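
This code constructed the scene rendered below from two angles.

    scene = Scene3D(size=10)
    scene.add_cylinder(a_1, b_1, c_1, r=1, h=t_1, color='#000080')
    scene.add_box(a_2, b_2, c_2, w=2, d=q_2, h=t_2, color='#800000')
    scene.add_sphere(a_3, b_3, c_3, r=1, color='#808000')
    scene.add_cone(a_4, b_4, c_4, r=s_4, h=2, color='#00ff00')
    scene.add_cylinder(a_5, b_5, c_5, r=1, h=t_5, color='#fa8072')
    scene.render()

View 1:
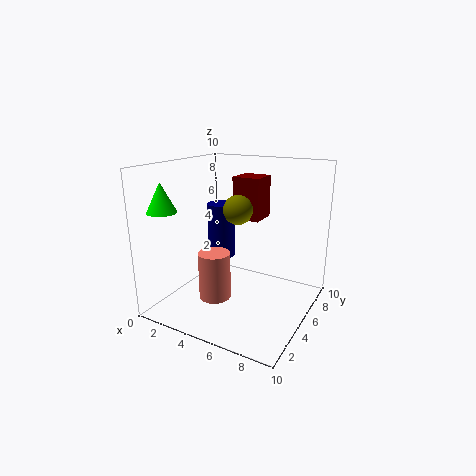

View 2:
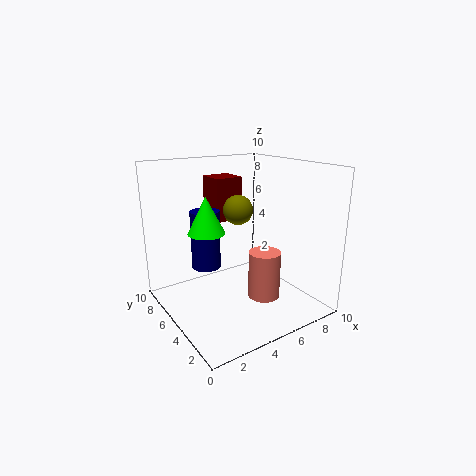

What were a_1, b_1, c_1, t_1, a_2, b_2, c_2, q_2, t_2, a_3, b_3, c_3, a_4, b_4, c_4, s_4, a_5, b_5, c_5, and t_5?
a_1 = 3; b_1 = 6; c_1 = 3; t_1 = 4; a_2 = 4; b_2 = 6; c_2 = 6; q_2 = 2; t_2 = 3; a_3 = 5; b_3 = 5; c_3 = 7; a_4 = 1; b_4 = 2; c_4 = 7; s_4 = 1; a_5 = 5; b_5 = 2; c_5 = 2; t_5 = 3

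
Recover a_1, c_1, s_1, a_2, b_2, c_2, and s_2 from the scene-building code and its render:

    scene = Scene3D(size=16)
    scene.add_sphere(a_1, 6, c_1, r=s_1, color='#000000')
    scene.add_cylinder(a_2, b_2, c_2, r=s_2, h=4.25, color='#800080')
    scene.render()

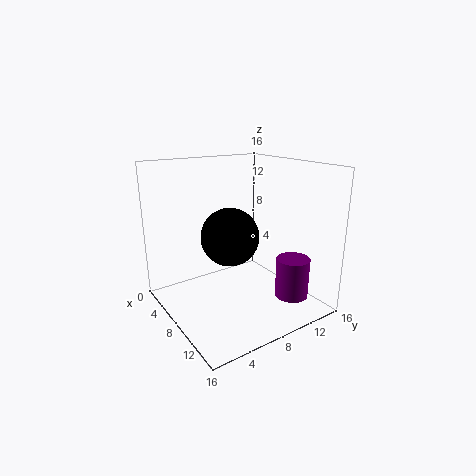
a_1 = 9.5, c_1 = 9, s_1 = 3, a_2 = 13.5, b_2 = 11.25, c_2 = 2.5, s_2 = 1.75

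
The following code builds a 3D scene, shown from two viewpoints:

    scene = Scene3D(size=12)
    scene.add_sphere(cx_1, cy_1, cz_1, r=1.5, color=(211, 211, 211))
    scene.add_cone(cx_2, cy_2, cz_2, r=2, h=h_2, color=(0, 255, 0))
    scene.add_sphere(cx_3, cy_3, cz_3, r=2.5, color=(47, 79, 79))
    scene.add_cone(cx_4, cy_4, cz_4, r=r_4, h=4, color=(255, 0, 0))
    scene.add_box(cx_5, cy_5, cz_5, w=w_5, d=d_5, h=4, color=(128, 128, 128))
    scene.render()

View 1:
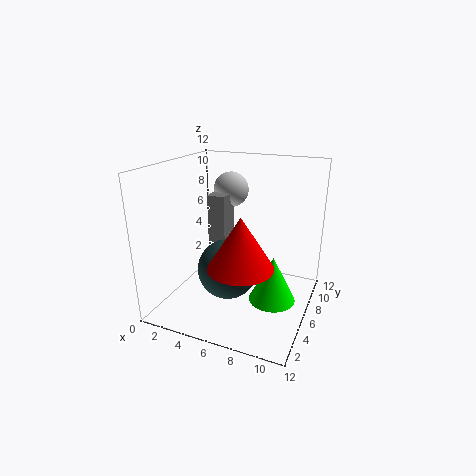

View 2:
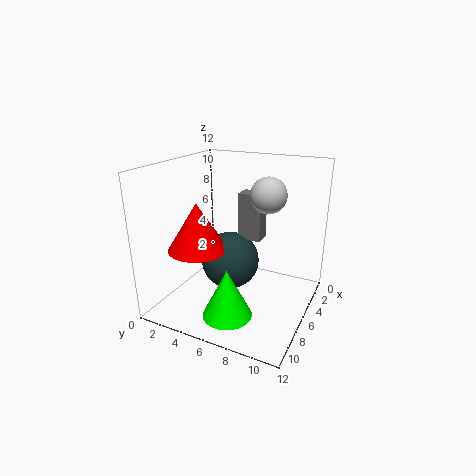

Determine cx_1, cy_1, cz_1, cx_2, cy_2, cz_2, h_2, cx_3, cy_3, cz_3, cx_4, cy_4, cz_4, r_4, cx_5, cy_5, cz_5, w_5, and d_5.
cx_1 = 4.5, cy_1 = 8, cz_1 = 9.5, cx_2 = 9, cy_2 = 6.5, cz_2 = 0.5, h_2 = 4, cx_3 = 5.5, cy_3 = 5, cz_3 = 3.5, cx_4 = 7.5, cy_4 = 3, cz_4 = 5, r_4 = 2.5, cx_5 = 3.5, cy_5 = 5.5, cz_5 = 5.5, w_5 = 1.5, d_5 = 2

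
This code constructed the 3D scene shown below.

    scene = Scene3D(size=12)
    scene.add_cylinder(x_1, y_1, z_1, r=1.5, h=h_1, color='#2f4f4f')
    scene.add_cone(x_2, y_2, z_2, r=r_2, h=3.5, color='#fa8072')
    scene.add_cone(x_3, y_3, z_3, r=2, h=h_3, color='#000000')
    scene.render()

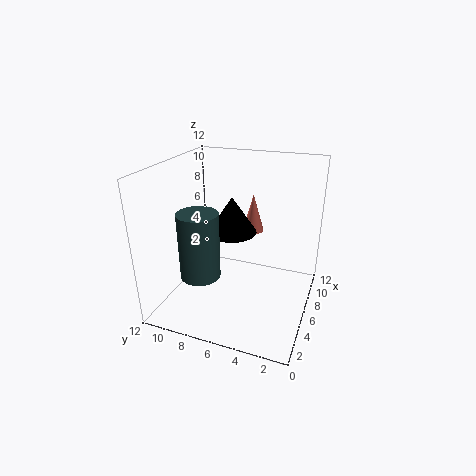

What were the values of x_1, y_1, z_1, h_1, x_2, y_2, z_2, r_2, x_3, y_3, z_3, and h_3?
x_1 = 2; y_1 = 7.5; z_1 = 4.5; h_1 = 5; x_2 = 10; y_2 = 6; z_2 = 5; r_2 = 1; x_3 = 6; y_3 = 6.5; z_3 = 6.5; h_3 = 3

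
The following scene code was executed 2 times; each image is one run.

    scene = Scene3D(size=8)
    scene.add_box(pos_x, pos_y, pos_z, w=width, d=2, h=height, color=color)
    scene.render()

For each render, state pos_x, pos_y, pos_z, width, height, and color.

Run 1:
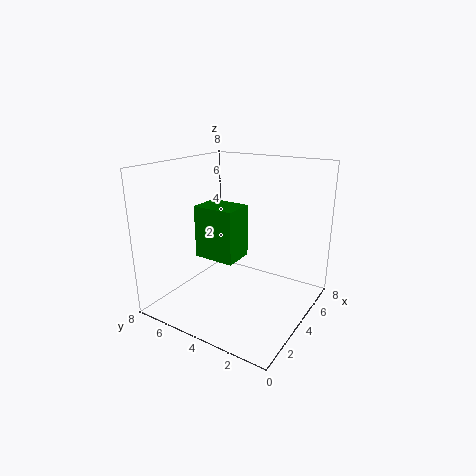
pos_x = 1; pos_y = 2.5; pos_z = 4; width = 1.5; height = 2.5; color = 'green'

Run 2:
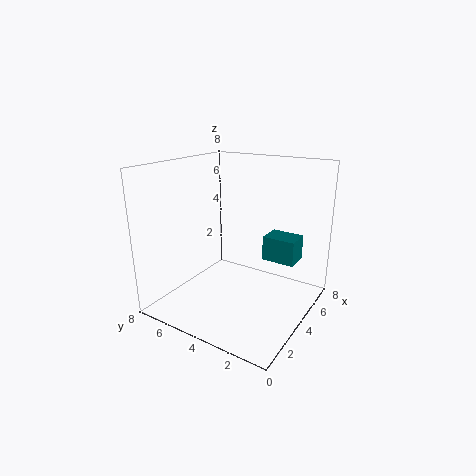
pos_x = 6; pos_y = 1.5; pos_z = 2; width = 1.5; height = 1.5; color = 'teal'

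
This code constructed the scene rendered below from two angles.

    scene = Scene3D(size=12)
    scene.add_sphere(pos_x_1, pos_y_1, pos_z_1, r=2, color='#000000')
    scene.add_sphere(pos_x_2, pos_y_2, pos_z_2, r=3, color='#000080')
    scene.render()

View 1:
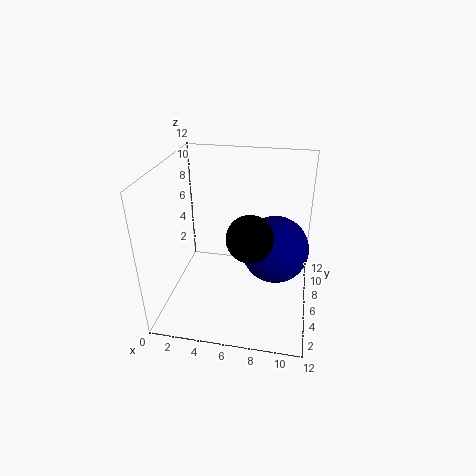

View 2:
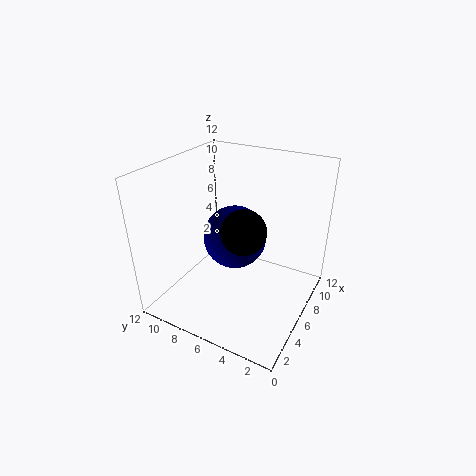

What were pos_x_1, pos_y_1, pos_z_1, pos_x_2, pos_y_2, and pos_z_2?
pos_x_1 = 7
pos_y_1 = 6
pos_z_1 = 6
pos_x_2 = 9
pos_y_2 = 8
pos_z_2 = 4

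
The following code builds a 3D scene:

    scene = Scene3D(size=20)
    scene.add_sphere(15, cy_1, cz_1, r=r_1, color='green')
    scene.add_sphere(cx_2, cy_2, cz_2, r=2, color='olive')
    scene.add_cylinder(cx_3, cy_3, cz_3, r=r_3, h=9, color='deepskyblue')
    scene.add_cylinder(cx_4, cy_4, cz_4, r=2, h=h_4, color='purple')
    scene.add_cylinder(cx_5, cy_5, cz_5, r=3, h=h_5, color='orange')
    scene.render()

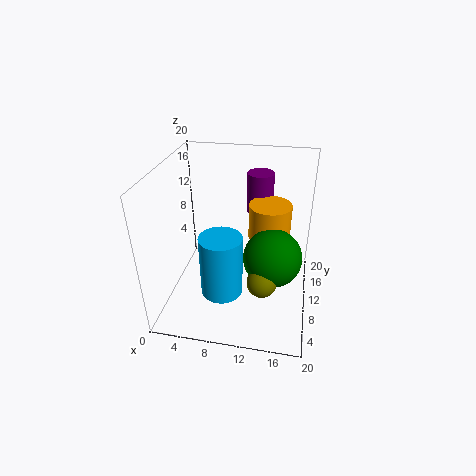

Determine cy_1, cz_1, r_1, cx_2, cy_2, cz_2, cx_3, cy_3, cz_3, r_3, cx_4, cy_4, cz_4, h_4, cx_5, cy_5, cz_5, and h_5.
cy_1 = 9
cz_1 = 8
r_1 = 4
cx_2 = 14
cy_2 = 6
cz_2 = 6
cx_3 = 8
cy_3 = 8
cz_3 = 2
r_3 = 3
cx_4 = 12
cy_4 = 17
cz_4 = 11
h_4 = 6
cx_5 = 14
cy_5 = 13
cz_5 = 9
h_5 = 5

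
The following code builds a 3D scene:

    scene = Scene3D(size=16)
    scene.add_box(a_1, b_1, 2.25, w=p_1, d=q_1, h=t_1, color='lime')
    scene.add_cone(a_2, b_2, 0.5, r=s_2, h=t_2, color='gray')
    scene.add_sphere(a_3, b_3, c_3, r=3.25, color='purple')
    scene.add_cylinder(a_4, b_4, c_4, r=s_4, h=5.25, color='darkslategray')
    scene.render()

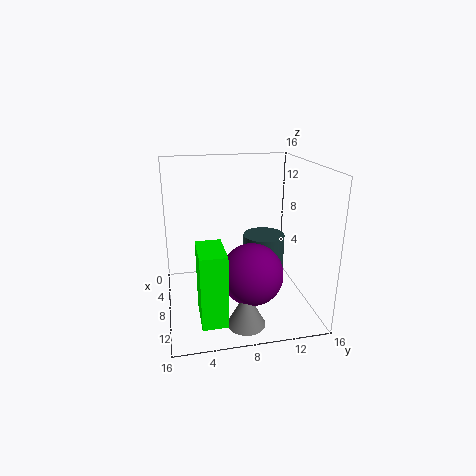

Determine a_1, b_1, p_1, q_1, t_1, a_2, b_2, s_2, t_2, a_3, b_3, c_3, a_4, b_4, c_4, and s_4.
a_1 = 11.5
b_1 = 3
p_1 = 4.25
q_1 = 2.5
t_1 = 7.25
a_2 = 13.25
b_2 = 7.75
s_2 = 2
t_2 = 3.75
a_3 = 11.5
b_3 = 8.75
c_3 = 5.25
a_4 = 8.75
b_4 = 10.75
c_4 = 3.25
s_4 = 2.25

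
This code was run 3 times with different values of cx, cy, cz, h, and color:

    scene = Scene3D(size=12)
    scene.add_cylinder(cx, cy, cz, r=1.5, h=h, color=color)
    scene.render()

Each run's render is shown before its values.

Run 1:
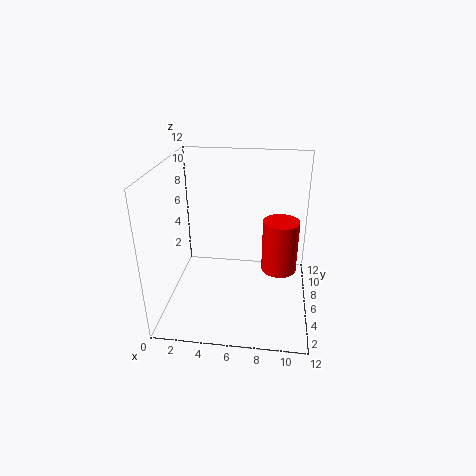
cx = 9.5, cy = 6.5, cz = 3, h = 4.5, color = 'red'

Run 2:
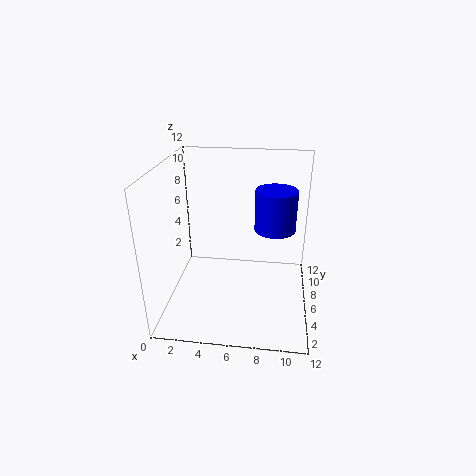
cx = 9, cy = 4, cz = 8, h = 3, color = 'blue'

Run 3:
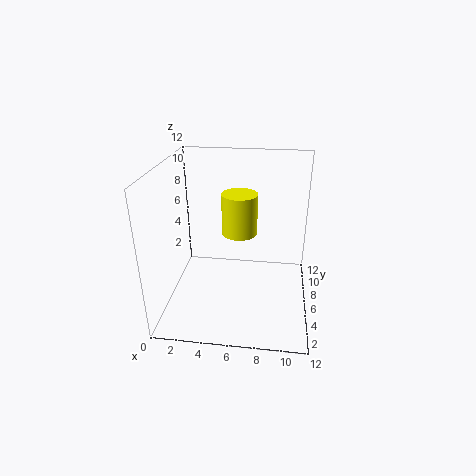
cx = 6, cy = 7, cz = 6, h = 3.5, color = 'yellow'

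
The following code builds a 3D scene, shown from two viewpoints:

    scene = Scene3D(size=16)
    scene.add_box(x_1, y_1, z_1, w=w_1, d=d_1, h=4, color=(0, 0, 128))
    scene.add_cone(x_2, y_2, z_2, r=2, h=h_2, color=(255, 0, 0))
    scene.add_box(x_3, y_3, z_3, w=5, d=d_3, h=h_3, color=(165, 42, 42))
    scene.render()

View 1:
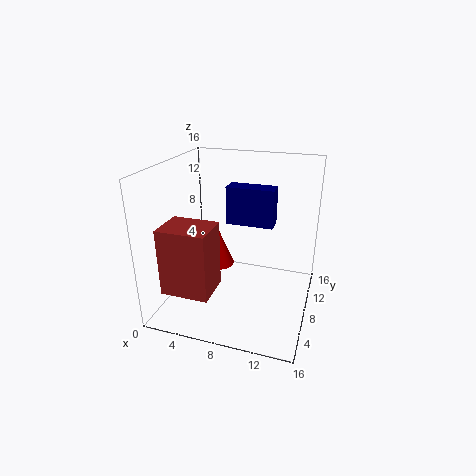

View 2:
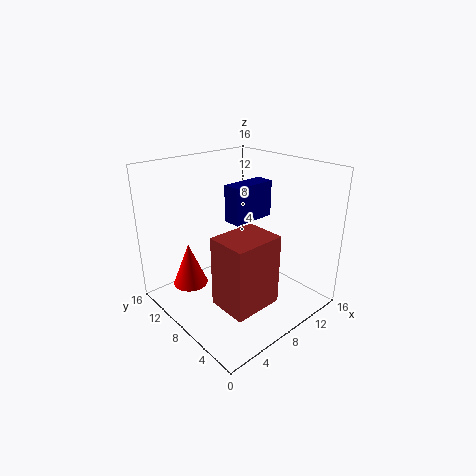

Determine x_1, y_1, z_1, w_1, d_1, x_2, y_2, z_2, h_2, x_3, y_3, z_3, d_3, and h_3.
x_1 = 7
y_1 = 7
z_1 = 10
w_1 = 5
d_1 = 2
x_2 = 4
y_2 = 12
z_2 = 2
h_2 = 5
x_3 = 2
y_3 = 1
z_3 = 4
d_3 = 4
h_3 = 7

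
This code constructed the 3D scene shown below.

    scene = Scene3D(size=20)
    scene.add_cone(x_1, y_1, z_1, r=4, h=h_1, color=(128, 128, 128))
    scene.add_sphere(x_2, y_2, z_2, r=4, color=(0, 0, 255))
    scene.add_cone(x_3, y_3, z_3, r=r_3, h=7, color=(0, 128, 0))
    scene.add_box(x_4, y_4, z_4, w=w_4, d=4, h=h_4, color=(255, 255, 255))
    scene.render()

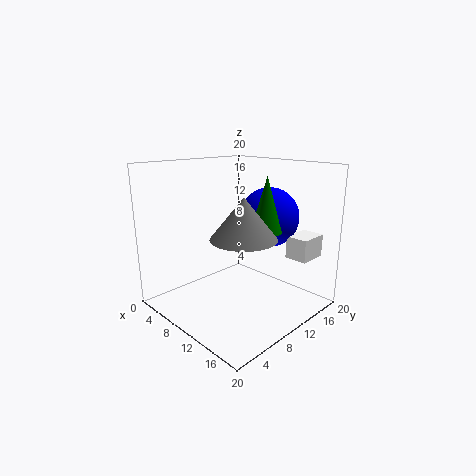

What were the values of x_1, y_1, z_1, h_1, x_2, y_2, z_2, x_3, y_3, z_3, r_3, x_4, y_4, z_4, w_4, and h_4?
x_1 = 15, y_1 = 6, z_1 = 12, h_1 = 5, x_2 = 13, y_2 = 13, z_2 = 13, x_3 = 15, y_3 = 10, z_3 = 12, r_3 = 2, x_4 = 16, y_4 = 13, z_4 = 8, w_4 = 3, h_4 = 3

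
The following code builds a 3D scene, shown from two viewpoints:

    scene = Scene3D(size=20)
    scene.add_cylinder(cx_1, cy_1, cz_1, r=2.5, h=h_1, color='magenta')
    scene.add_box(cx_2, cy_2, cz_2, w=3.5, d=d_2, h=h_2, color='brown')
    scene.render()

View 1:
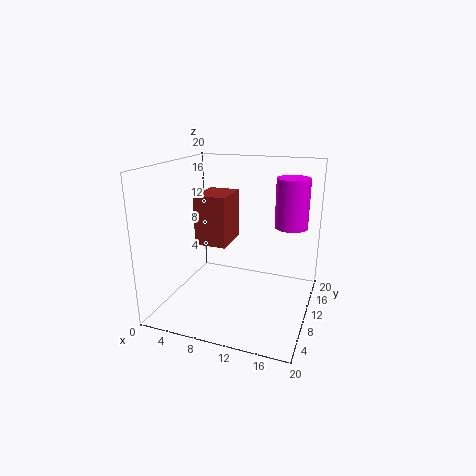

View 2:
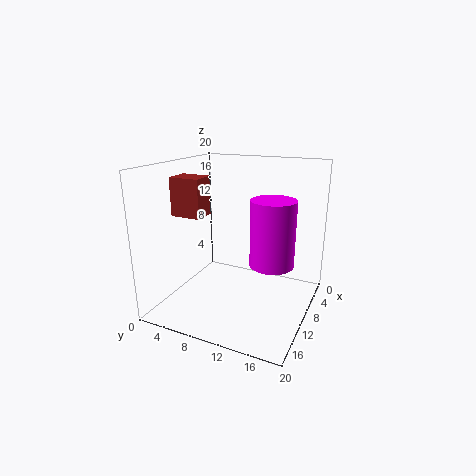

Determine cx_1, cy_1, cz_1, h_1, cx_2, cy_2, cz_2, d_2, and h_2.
cx_1 = 16
cy_1 = 17
cz_1 = 10
h_1 = 7.5
cx_2 = 8.5
cy_2 = 0.5
cz_2 = 12.5
d_2 = 4.5
h_2 = 5.5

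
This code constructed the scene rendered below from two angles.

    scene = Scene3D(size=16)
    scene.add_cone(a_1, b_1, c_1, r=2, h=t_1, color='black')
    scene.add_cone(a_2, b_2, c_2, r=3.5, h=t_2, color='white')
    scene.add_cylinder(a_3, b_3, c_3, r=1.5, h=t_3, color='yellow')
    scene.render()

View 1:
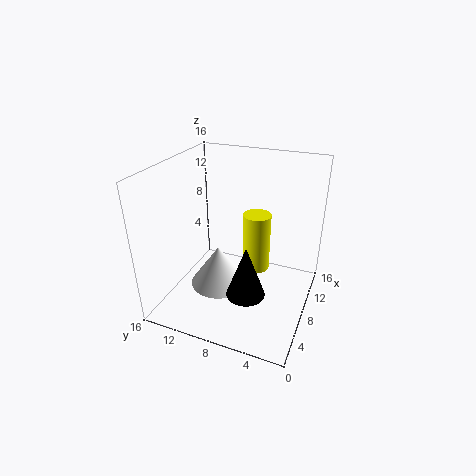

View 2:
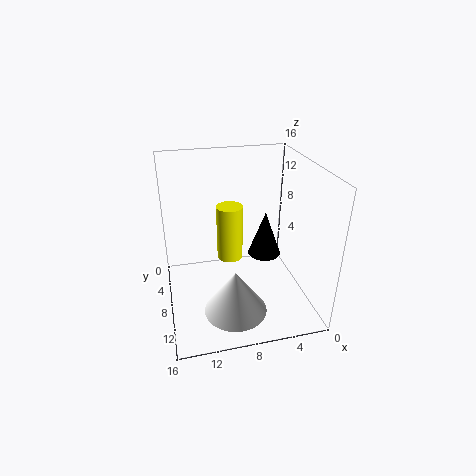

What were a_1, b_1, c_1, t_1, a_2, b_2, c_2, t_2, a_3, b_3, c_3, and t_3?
a_1 = 4; b_1 = 5.5; c_1 = 4; t_1 = 5.5; a_2 = 9; b_2 = 11; c_2 = 0.5; t_2 = 5; a_3 = 8.5; b_3 = 6; c_3 = 4.5; t_3 = 6.5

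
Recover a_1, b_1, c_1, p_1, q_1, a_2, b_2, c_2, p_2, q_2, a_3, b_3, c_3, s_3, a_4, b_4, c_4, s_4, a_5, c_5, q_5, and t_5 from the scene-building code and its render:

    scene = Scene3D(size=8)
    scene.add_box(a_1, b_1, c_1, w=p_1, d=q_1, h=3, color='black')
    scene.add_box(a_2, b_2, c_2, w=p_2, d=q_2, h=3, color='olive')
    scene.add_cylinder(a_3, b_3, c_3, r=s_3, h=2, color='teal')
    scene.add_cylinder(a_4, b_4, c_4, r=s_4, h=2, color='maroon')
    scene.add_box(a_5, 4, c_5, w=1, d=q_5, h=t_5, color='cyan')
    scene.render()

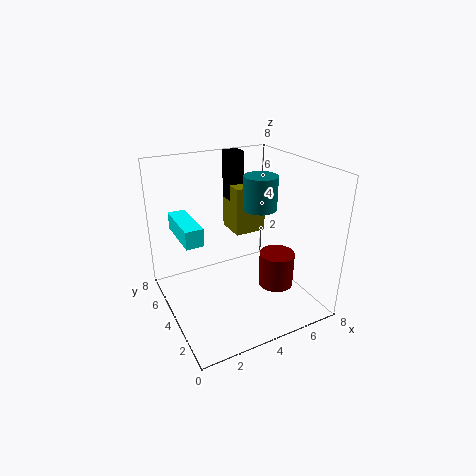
a_1 = 5; b_1 = 7; c_1 = 5; p_1 = 1; q_1 = 1; a_2 = 5; b_2 = 6; c_2 = 3; p_2 = 2; q_2 = 2; a_3 = 6; b_3 = 5; c_3 = 5; s_3 = 1; a_4 = 6; b_4 = 3; c_4 = 1; s_4 = 1; a_5 = 1; c_5 = 4; q_5 = 3; t_5 = 1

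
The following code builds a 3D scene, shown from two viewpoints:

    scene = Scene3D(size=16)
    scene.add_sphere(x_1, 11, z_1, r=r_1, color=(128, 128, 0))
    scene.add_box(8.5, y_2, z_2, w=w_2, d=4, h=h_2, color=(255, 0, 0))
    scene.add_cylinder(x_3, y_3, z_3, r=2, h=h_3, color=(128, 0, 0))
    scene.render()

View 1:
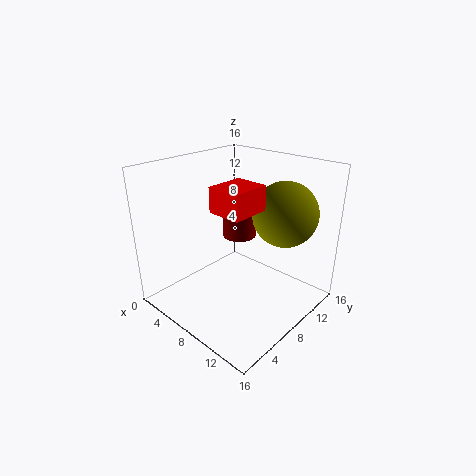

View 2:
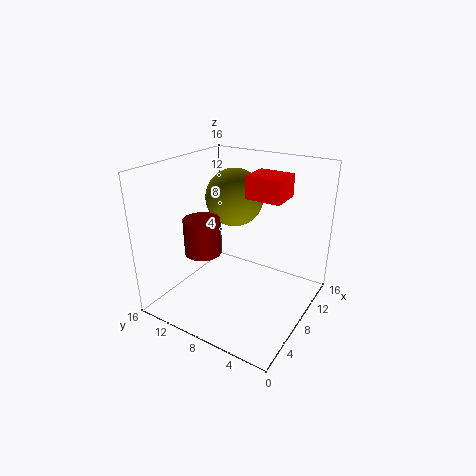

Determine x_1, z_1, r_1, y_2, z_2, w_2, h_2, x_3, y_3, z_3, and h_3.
x_1 = 12; z_1 = 11; r_1 = 3.5; y_2 = 3.5; z_2 = 12.5; w_2 = 3.5; h_2 = 2.5; x_3 = 5.5; y_3 = 11; z_3 = 6.5; h_3 = 4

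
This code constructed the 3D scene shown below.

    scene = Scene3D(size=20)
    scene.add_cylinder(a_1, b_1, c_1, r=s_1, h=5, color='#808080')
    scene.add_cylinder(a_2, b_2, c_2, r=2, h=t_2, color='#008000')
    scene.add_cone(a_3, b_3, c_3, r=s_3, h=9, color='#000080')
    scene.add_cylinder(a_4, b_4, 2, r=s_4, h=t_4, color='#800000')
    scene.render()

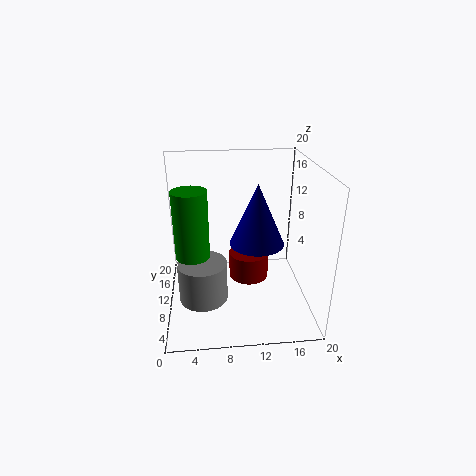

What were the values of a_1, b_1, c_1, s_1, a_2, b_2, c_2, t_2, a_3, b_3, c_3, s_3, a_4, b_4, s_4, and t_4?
a_1 = 5
b_1 = 4
c_1 = 5
s_1 = 3
a_2 = 4
b_2 = 4
c_2 = 11
t_2 = 8
a_3 = 13
b_3 = 12
c_3 = 8
s_3 = 4
a_4 = 12
b_4 = 13
s_4 = 3
t_4 = 4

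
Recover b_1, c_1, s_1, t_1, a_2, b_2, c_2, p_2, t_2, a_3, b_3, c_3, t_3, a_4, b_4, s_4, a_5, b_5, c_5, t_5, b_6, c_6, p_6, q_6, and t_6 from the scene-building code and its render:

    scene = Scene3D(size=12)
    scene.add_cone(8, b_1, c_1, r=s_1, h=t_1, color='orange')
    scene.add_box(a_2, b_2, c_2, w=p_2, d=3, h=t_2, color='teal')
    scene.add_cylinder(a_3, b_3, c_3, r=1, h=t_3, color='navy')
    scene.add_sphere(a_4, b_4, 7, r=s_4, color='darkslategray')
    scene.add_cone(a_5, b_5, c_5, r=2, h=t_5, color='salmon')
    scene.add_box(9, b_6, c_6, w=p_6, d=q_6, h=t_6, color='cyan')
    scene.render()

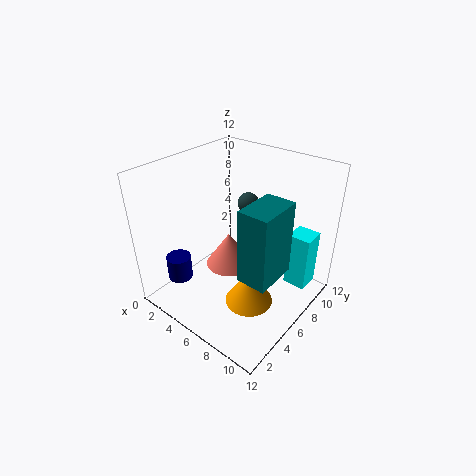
b_1 = 5, c_1 = 1, s_1 = 2, t_1 = 3, a_2 = 10, b_2 = 1, c_2 = 7, p_2 = 2, t_2 = 5, a_3 = 3, b_3 = 2, c_3 = 3, t_3 = 2, a_4 = 4, b_4 = 10, s_4 = 1, a_5 = 5, b_5 = 6, c_5 = 3, t_5 = 3, b_6 = 9, c_6 = 1, p_6 = 2, q_6 = 2, t_6 = 5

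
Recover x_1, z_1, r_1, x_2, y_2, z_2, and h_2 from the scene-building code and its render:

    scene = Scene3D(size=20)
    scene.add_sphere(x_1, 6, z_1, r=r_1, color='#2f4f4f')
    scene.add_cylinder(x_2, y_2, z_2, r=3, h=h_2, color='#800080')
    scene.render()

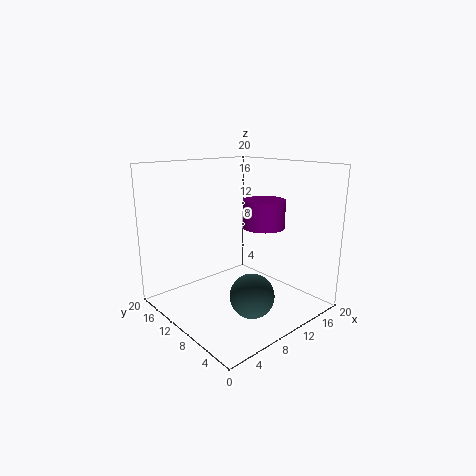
x_1 = 9, z_1 = 3, r_1 = 3, x_2 = 14, y_2 = 9, z_2 = 11, h_2 = 4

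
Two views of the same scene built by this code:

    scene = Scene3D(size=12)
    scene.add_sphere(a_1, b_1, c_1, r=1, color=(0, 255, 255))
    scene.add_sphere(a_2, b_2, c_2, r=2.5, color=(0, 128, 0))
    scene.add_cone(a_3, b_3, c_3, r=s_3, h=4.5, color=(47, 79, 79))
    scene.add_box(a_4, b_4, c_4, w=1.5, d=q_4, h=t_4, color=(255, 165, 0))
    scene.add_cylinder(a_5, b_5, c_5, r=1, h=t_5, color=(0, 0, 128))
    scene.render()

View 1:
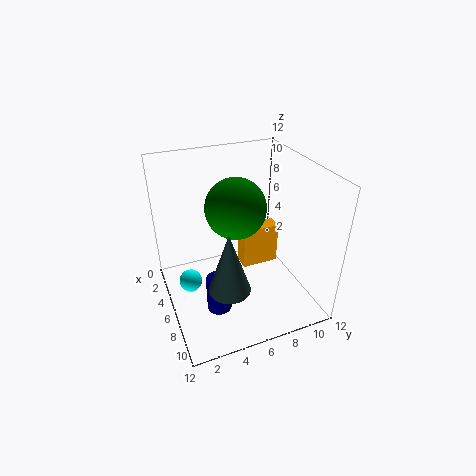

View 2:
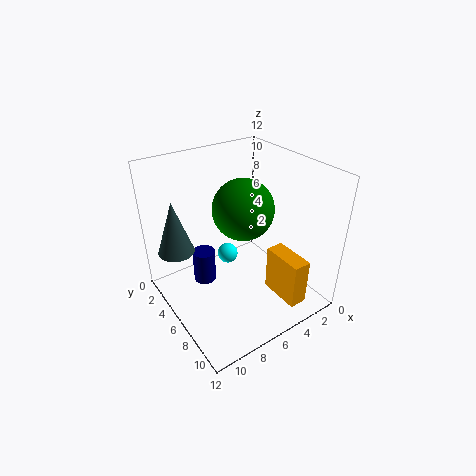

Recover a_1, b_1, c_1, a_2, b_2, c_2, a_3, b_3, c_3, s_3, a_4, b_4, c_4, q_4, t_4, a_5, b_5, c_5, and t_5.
a_1 = 4.5; b_1 = 2; c_1 = 1.5; a_2 = 5.5; b_2 = 6; c_2 = 8.5; a_3 = 10.5; b_3 = 3.5; c_3 = 5; s_3 = 1.5; a_4 = 2.5; b_4 = 7.5; c_4 = 1; q_4 = 3.5; t_4 = 4; a_5 = 8; b_5 = 3.5; c_5 = 1; t_5 = 3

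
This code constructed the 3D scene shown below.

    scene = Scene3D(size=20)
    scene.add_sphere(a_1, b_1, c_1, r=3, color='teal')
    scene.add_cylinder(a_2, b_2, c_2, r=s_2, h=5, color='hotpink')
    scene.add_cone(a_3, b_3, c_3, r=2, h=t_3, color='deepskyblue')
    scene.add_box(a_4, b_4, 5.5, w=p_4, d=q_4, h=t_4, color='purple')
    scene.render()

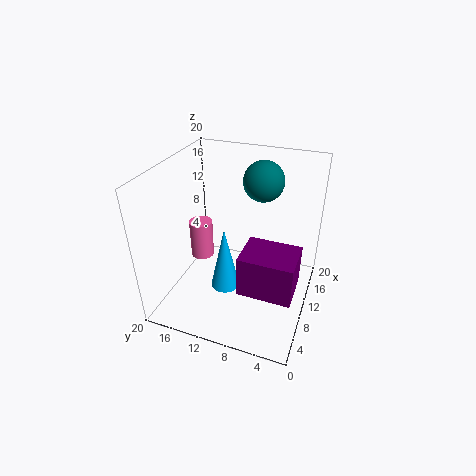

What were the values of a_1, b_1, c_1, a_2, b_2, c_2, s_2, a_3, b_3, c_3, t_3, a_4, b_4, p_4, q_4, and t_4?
a_1 = 16.5
b_1 = 8.5
c_1 = 16
a_2 = 7
b_2 = 14
c_2 = 8.5
s_2 = 1.5
a_3 = 7.5
b_3 = 11
c_3 = 3.5
t_3 = 9
a_4 = 4
b_4 = 1
p_4 = 5.5
q_4 = 7
t_4 = 5.5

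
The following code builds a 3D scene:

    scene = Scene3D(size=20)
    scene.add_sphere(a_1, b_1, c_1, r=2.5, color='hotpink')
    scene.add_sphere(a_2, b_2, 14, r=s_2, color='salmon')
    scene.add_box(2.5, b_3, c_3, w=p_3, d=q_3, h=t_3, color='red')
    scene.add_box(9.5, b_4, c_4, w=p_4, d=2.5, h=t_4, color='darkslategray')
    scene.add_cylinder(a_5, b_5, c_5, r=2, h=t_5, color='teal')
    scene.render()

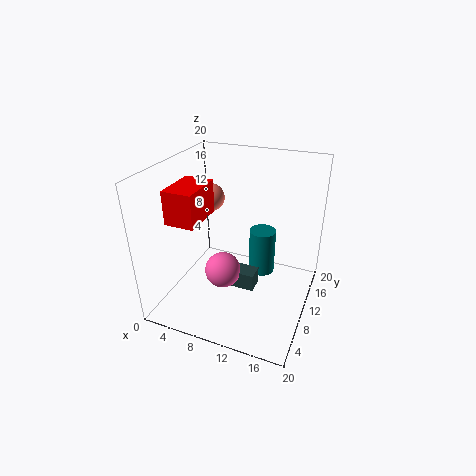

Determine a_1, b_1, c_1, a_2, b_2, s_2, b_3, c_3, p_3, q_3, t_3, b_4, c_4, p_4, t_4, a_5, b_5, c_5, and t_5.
a_1 = 8.5
b_1 = 8
c_1 = 5.5
a_2 = 4.5
b_2 = 13
s_2 = 2
b_3 = 4
c_3 = 13.5
p_3 = 4
q_3 = 6
t_3 = 4.5
b_4 = 8
c_4 = 3
p_4 = 3.5
t_4 = 2.5
a_5 = 12
b_5 = 15
c_5 = 2
t_5 = 7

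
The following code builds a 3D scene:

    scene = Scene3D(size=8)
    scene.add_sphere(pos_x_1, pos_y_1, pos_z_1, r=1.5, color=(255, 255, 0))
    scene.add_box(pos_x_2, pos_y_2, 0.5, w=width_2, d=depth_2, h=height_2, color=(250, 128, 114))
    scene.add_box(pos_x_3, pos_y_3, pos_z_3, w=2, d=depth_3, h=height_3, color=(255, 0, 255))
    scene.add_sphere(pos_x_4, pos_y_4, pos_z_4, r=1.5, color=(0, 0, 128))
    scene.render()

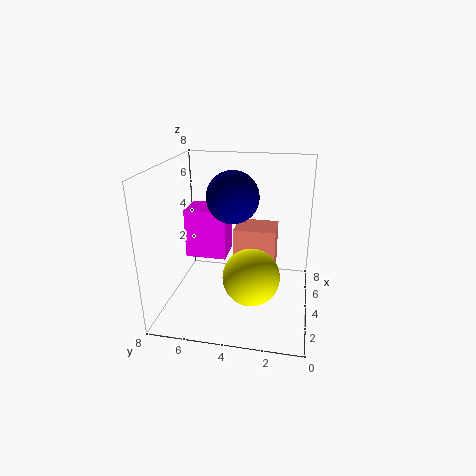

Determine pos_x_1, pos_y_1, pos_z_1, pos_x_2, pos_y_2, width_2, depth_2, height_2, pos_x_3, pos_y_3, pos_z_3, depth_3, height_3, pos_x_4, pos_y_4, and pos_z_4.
pos_x_1 = 2.5; pos_y_1 = 3; pos_z_1 = 2.5; pos_x_2 = 5; pos_y_2 = 2; width_2 = 2; depth_2 = 2.5; height_2 = 3.5; pos_x_3 = 5; pos_y_3 = 5; pos_z_3 = 2; depth_3 = 2.5; height_3 = 3; pos_x_4 = 5; pos_y_4 = 4.5; pos_z_4 = 6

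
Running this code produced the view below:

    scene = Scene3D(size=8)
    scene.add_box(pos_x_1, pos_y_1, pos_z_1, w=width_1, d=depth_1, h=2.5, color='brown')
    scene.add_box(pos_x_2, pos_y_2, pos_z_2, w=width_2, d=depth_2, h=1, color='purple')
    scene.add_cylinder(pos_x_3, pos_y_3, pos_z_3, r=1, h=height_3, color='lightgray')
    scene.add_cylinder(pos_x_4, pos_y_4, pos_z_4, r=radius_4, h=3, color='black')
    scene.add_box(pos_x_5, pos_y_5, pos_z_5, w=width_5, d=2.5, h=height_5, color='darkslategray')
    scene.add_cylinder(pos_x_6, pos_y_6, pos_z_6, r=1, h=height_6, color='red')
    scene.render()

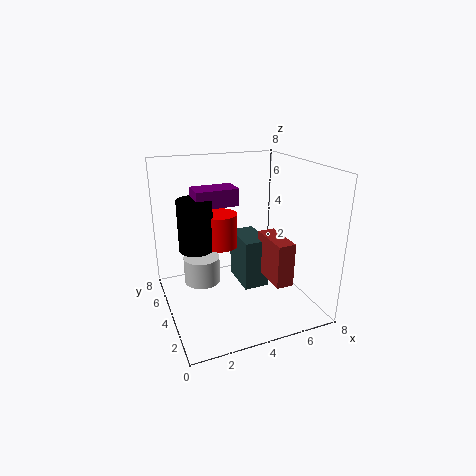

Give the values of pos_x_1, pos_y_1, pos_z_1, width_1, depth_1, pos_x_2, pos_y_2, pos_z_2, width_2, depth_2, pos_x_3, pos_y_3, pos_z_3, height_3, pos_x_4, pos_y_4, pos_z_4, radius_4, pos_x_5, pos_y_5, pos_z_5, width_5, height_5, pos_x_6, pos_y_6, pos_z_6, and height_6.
pos_x_1 = 5.5, pos_y_1 = 2, pos_z_1 = 1.5, width_1 = 1, depth_1 = 2.5, pos_x_2 = 2, pos_y_2 = 5, pos_z_2 = 5.5, width_2 = 2.5, depth_2 = 1.5, pos_x_3 = 2, pos_y_3 = 4.5, pos_z_3 = 1.5, height_3 = 1.5, pos_x_4 = 2, pos_y_4 = 5.5, pos_z_4 = 3, radius_4 = 1, pos_x_5 = 4.5, pos_y_5 = 4, pos_z_5 = 0.5, width_5 = 1.5, height_5 = 3, pos_x_6 = 3.5, pos_y_6 = 5.5, pos_z_6 = 3, height_6 = 2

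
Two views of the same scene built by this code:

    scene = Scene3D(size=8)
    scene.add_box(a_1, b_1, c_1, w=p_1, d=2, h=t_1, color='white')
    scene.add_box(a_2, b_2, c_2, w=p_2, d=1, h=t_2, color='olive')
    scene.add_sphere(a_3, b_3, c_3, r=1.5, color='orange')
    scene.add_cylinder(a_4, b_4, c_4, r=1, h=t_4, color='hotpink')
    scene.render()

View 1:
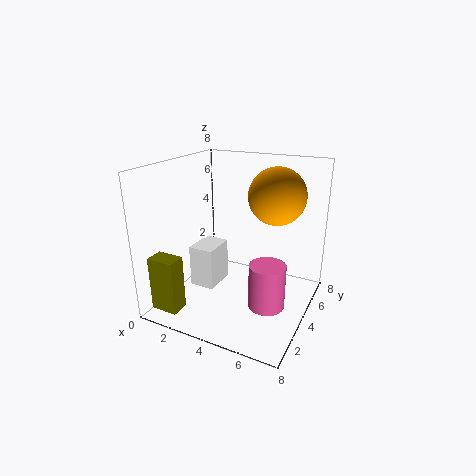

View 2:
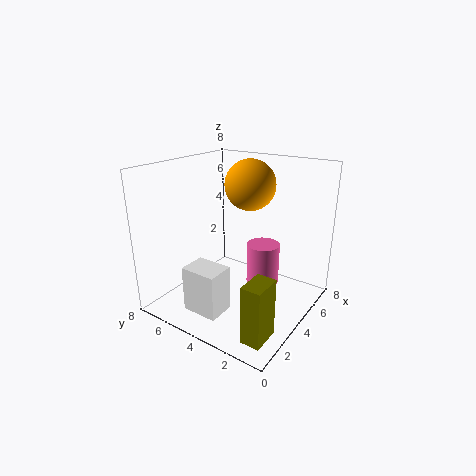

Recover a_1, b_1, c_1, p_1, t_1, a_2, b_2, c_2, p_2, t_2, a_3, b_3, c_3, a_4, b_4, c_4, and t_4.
a_1 = 1; b_1 = 3.5; c_1 = 0.5; p_1 = 1.5; t_1 = 2.5; a_2 = 0.5; b_2 = 0.5; c_2 = 0.5; p_2 = 1.5; t_2 = 3; a_3 = 6; b_3 = 4.5; c_3 = 6.5; a_4 = 6; b_4 = 3.5; c_4 = 0.5; t_4 = 2.5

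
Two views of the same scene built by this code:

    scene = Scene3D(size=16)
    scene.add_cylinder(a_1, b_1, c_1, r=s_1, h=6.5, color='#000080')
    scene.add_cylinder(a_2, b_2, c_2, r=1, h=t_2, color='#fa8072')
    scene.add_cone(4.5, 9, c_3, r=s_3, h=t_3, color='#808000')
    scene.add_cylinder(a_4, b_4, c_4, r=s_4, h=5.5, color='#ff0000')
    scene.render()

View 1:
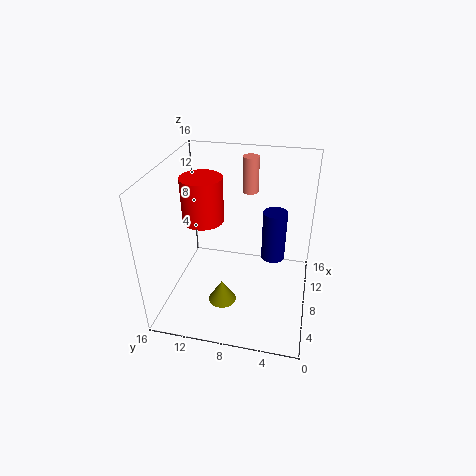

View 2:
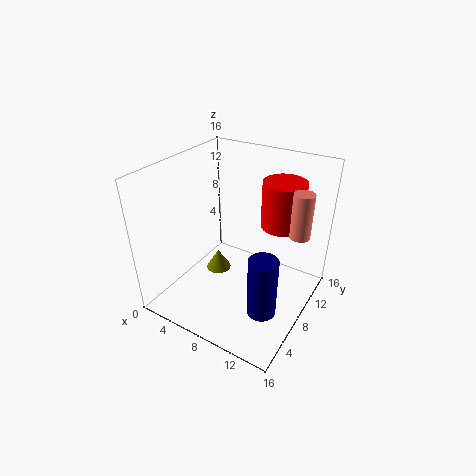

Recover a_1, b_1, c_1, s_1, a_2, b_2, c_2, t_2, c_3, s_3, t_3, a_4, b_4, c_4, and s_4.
a_1 = 13; b_1 = 4.5; c_1 = 2.5; s_1 = 1.5; a_2 = 15; b_2 = 8; c_2 = 10.5; t_2 = 4.5; c_3 = 2; s_3 = 1.5; t_3 = 2.5; a_4 = 11; b_4 = 13; c_4 = 8; s_4 = 2.5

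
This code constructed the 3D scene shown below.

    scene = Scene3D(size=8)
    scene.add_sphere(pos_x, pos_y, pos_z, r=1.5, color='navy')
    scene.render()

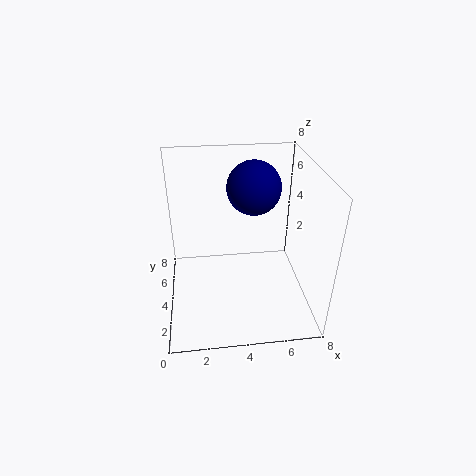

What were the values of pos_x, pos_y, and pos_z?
pos_x = 5, pos_y = 5, pos_z = 6.5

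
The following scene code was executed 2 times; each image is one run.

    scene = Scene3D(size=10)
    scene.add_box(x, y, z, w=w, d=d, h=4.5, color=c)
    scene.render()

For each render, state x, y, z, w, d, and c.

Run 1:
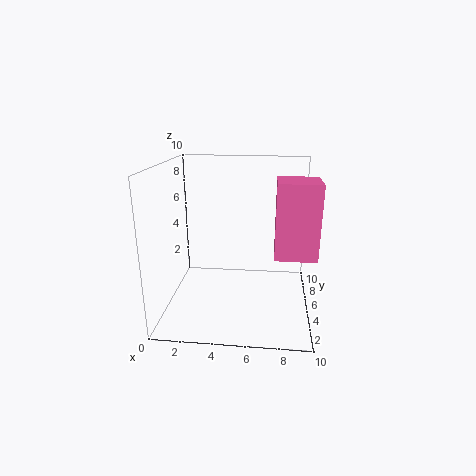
x = 7.5; y = 1.5; z = 5; w = 2.5; d = 2.5; c = 'hotpink'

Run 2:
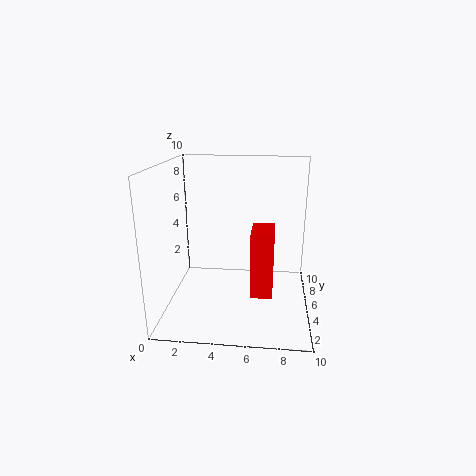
x = 6; y = 3; z = 1.5; w = 1.5; d = 2.5; c = 'red'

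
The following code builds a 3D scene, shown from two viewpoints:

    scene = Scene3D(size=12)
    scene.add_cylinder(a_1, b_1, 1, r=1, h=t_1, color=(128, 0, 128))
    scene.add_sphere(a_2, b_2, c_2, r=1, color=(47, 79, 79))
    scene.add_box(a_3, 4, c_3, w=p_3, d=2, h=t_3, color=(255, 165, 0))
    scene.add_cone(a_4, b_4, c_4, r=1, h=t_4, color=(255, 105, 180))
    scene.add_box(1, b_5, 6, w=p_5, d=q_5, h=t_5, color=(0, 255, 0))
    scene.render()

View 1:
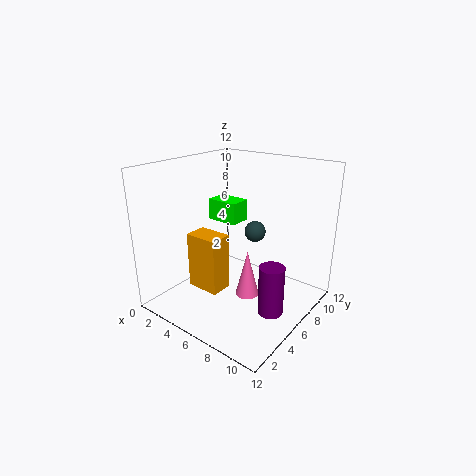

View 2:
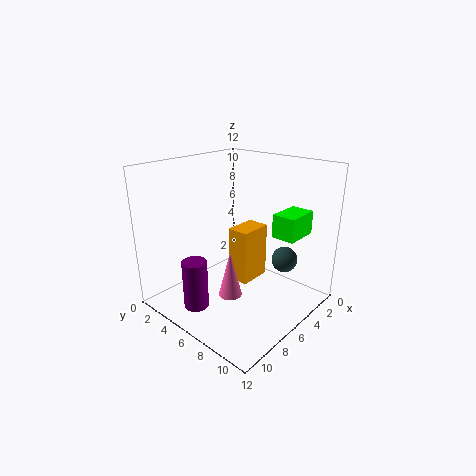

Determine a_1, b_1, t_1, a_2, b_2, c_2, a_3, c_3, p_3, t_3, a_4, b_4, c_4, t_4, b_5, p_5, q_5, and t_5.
a_1 = 10, b_1 = 5, t_1 = 4, a_2 = 5, b_2 = 10, c_2 = 5, a_3 = 2, c_3 = 1, p_3 = 3, t_3 = 5, a_4 = 7, b_4 = 6, c_4 = 1, t_4 = 4, b_5 = 8, p_5 = 3, q_5 = 2, t_5 = 2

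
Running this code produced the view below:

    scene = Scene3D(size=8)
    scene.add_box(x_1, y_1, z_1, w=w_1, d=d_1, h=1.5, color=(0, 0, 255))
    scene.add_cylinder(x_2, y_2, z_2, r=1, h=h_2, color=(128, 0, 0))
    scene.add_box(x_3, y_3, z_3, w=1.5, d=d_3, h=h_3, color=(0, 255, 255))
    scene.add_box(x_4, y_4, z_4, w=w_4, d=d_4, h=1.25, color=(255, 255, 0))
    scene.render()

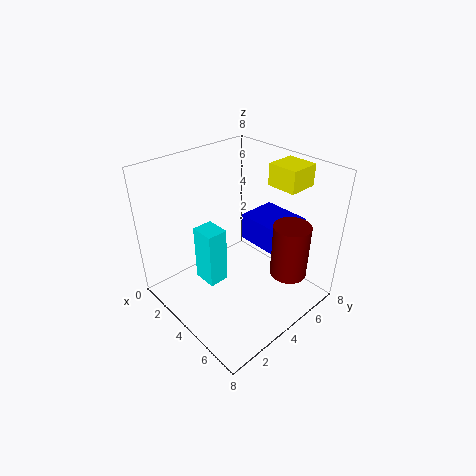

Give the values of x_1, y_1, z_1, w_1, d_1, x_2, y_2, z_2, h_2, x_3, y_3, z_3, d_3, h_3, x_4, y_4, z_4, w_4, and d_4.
x_1 = 3.5; y_1 = 4.75; z_1 = 3.5; w_1 = 2.75; d_1 = 2.25; x_2 = 6.5; y_2 = 5.5; z_2 = 2.25; h_2 = 3; x_3 = 1.5; y_3 = 2.75; z_3 = 0.5; d_3 = 1.25; h_3 = 3.5; x_4 = 4; y_4 = 6.25; z_4 = 6.5; w_4 = 1.75; d_4 = 1.75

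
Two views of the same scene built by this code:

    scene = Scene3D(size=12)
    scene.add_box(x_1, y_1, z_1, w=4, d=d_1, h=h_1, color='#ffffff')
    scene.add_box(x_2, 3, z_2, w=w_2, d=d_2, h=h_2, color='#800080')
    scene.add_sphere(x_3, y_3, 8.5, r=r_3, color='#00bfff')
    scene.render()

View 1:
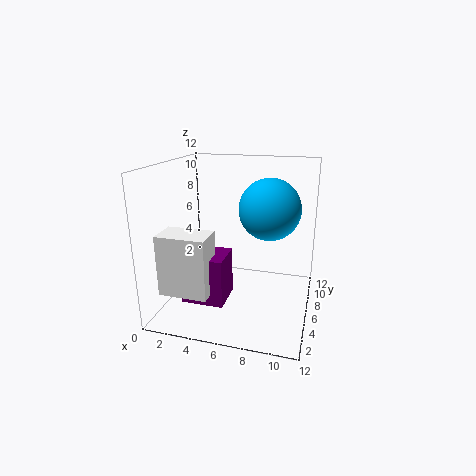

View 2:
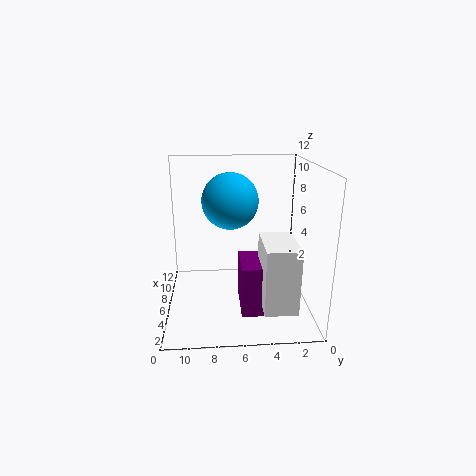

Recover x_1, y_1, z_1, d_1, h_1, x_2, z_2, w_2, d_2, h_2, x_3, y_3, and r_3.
x_1 = 0.5
y_1 = 2
z_1 = 2
d_1 = 2.5
h_1 = 5
x_2 = 2
z_2 = 1
w_2 = 3.5
d_2 = 3
h_2 = 4
x_3 = 8.5
y_3 = 6.5
r_3 = 2.5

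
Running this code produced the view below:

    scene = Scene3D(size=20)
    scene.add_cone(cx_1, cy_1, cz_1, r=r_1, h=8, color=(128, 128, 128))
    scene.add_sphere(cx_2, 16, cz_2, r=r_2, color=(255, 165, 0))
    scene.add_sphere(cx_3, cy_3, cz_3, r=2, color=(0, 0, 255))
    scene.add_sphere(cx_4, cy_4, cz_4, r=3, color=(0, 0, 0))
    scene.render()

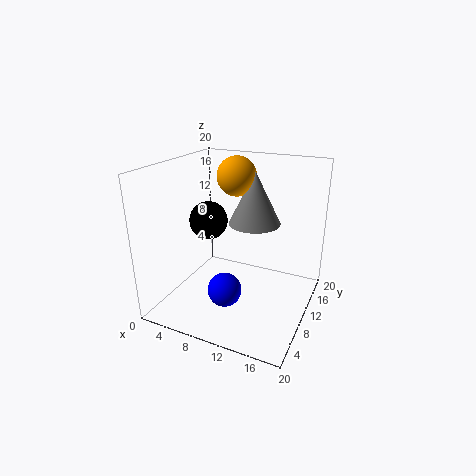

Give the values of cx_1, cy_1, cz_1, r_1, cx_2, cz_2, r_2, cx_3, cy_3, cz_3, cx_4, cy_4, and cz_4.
cx_1 = 10
cy_1 = 16
cz_1 = 10
r_1 = 4
cx_2 = 7
cz_2 = 17
r_2 = 3
cx_3 = 12
cy_3 = 2
cz_3 = 7
cx_4 = 3
cy_4 = 14
cz_4 = 10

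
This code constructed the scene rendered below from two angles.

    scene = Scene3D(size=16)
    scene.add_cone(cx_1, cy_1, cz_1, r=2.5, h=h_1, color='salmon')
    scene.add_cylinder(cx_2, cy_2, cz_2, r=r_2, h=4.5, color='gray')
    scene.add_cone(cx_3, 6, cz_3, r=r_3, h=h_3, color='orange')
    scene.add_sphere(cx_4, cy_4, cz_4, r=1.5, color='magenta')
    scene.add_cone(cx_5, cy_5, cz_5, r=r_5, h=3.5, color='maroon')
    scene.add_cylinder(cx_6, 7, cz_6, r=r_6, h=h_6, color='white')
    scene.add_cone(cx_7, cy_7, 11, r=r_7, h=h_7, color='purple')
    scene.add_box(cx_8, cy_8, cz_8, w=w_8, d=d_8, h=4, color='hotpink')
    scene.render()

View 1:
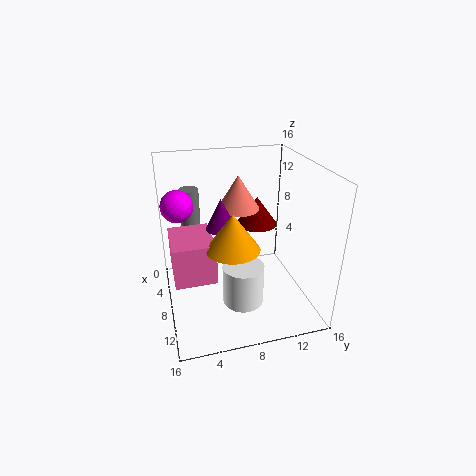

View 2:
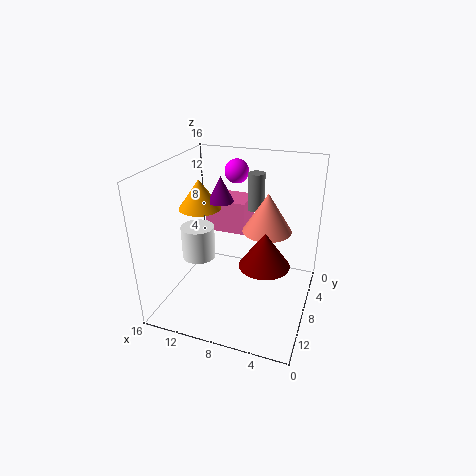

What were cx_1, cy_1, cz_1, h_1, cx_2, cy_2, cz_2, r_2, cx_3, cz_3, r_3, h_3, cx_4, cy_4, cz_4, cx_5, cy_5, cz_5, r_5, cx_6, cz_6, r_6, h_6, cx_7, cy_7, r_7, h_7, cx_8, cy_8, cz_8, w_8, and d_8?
cx_1 = 4.5
cy_1 = 9
cz_1 = 10
h_1 = 4
cx_2 = 7.5
cy_2 = 3
cz_2 = 9.5
r_2 = 1
cx_3 = 13.5
cz_3 = 10
r_3 = 2.5
h_3 = 3.5
cx_4 = 10.5
cy_4 = 1.5
cz_4 = 13.5
cx_5 = 4
cy_5 = 11.5
cz_5 = 7.5
r_5 = 2.5
cx_6 = 13.5
cz_6 = 4
r_6 = 2
h_6 = 4
cx_7 = 11
cy_7 = 5.5
r_7 = 1.5
h_7 = 3
cx_8 = 8.5
cy_8 = 0.5
cz_8 = 6.5
w_8 = 5
d_8 = 4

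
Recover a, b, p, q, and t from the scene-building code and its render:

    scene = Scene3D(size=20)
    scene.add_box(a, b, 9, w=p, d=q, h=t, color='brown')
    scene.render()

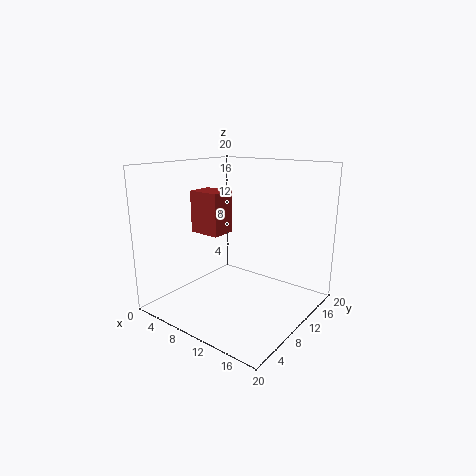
a = 0.5, b = 10.5, p = 5, q = 4, t = 6.5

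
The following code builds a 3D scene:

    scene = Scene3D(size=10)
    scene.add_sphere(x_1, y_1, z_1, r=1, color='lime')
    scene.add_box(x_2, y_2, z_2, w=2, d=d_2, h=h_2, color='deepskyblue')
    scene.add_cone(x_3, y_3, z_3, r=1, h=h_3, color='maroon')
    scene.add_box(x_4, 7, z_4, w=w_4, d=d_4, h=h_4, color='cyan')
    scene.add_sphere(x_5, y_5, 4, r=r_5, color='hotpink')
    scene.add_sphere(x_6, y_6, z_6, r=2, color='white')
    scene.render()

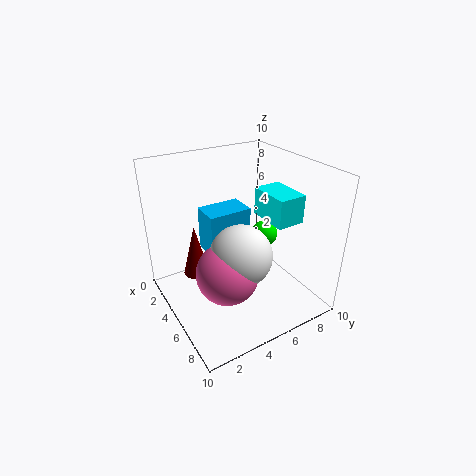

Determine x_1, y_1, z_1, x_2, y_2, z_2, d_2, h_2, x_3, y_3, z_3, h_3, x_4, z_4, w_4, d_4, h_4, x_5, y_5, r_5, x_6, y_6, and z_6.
x_1 = 4; y_1 = 8; z_1 = 4; x_2 = 3; y_2 = 3; z_2 = 4; d_2 = 3; h_2 = 3; x_3 = 2; y_3 = 3; z_3 = 1; h_3 = 4; x_4 = 4; z_4 = 6; w_4 = 3; d_4 = 2; h_4 = 2; x_5 = 7; y_5 = 3; r_5 = 2; x_6 = 7; y_6 = 4; z_6 = 5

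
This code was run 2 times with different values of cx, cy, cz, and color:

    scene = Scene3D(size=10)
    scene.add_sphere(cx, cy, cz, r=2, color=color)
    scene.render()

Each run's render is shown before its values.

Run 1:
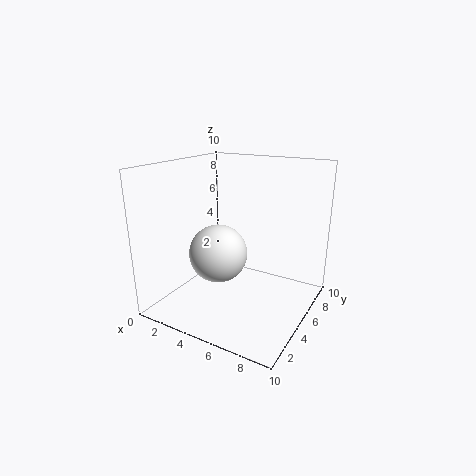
cx = 4; cy = 4; cz = 4; color = 'white'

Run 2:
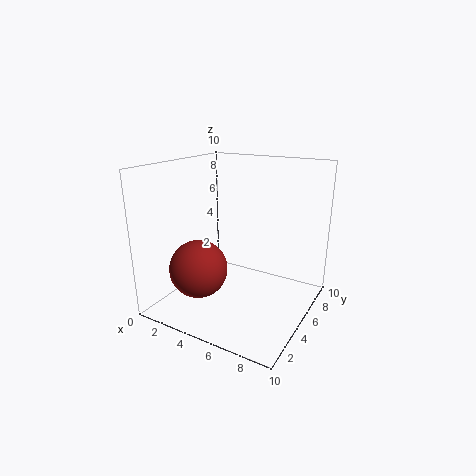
cx = 3; cy = 3; cz = 3; color = 'brown'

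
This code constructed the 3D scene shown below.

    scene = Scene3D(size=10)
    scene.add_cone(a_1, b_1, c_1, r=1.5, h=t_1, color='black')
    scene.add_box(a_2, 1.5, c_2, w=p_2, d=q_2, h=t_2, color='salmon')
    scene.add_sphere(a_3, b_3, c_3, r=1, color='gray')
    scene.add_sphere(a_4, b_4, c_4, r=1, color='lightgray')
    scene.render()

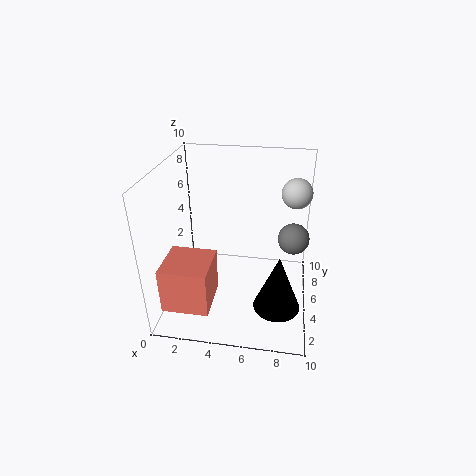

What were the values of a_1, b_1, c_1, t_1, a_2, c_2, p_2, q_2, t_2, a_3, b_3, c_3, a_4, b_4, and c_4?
a_1 = 8; b_1 = 2.25; c_1 = 1.75; t_1 = 3.75; a_2 = 0.25; c_2 = 0.75; p_2 = 3.25; q_2 = 3.25; t_2 = 3.25; a_3 = 8.75; b_3 = 4.25; c_3 = 5.75; a_4 = 8.75; b_4 = 5.75; c_4 = 8.25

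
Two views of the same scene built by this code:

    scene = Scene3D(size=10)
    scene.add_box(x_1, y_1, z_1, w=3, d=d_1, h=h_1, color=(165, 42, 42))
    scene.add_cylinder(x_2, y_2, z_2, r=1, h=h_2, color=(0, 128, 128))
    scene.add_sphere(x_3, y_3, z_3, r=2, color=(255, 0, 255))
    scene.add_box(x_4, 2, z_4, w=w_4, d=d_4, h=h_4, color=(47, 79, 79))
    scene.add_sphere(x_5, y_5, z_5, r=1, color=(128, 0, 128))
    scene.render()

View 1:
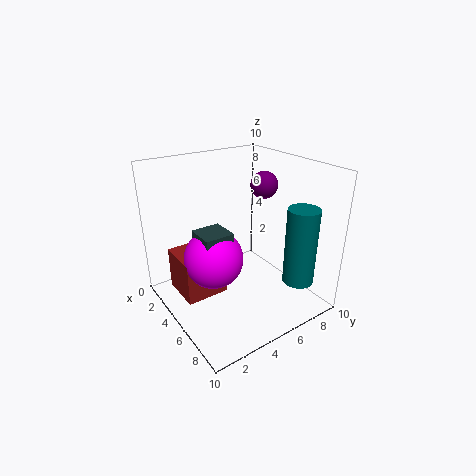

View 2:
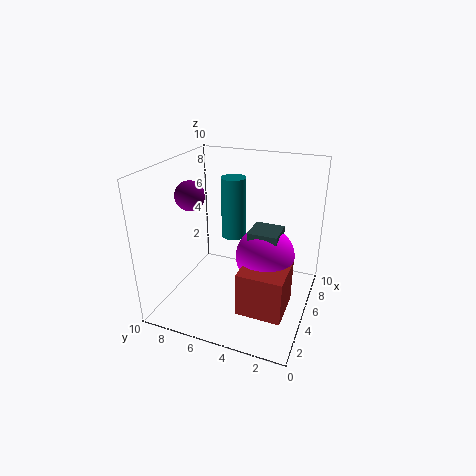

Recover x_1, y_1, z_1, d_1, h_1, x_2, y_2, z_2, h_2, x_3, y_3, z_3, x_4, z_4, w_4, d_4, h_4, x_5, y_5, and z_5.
x_1 = 2
y_1 = 1
z_1 = 1
d_1 = 3
h_1 = 3
x_2 = 9
y_2 = 7
z_2 = 3
h_2 = 5
x_3 = 5
y_3 = 3
z_3 = 4
x_4 = 4
z_4 = 4
w_4 = 2
d_4 = 2
h_4 = 2
x_5 = 4
y_5 = 8
z_5 = 8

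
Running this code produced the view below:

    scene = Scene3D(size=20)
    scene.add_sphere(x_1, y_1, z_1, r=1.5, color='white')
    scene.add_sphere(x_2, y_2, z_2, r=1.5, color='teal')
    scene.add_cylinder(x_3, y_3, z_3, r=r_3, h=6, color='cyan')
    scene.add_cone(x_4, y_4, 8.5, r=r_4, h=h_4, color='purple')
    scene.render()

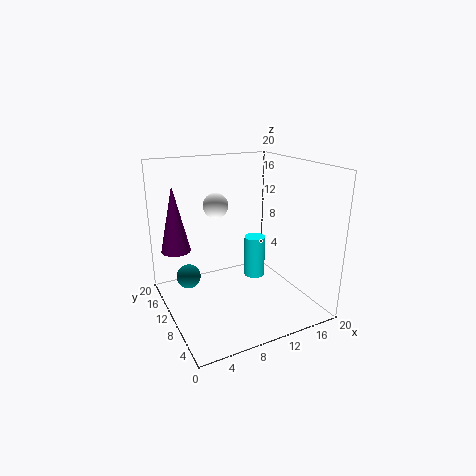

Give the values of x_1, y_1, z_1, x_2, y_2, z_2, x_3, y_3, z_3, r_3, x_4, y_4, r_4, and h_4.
x_1 = 5.5
y_1 = 7
z_1 = 16
x_2 = 2
y_2 = 8
z_2 = 7
x_3 = 13
y_3 = 10.5
z_3 = 3.5
r_3 = 1.5
x_4 = 2
y_4 = 13
r_4 = 2
h_4 = 9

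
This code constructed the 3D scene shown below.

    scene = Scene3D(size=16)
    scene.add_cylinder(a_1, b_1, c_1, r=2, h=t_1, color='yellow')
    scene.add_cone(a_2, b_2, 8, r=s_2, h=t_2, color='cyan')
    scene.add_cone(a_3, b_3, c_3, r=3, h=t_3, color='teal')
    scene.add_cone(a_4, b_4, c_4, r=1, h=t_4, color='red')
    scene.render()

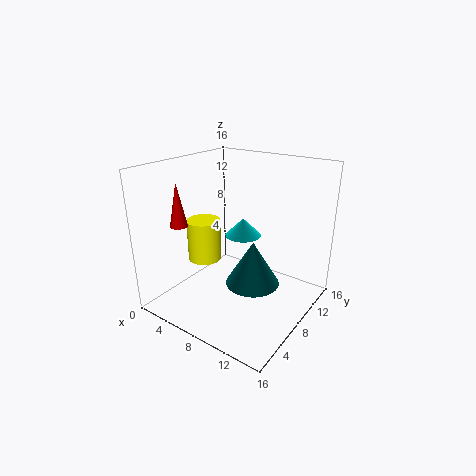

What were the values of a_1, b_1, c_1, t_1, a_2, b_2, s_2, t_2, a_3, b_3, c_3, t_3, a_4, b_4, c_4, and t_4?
a_1 = 3; b_1 = 8; c_1 = 4; t_1 = 5; a_2 = 8; b_2 = 9; s_2 = 2; t_2 = 2; a_3 = 10; b_3 = 8; c_3 = 3; t_3 = 5; a_4 = 2; b_4 = 5; c_4 = 9; t_4 = 5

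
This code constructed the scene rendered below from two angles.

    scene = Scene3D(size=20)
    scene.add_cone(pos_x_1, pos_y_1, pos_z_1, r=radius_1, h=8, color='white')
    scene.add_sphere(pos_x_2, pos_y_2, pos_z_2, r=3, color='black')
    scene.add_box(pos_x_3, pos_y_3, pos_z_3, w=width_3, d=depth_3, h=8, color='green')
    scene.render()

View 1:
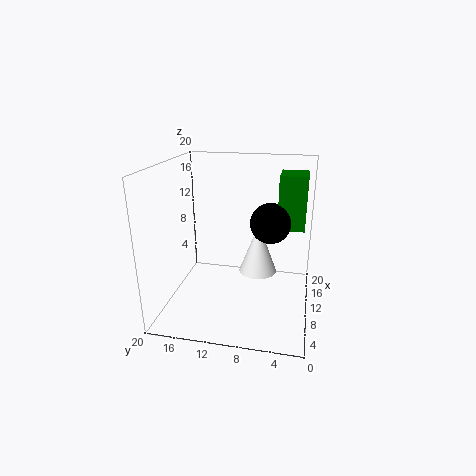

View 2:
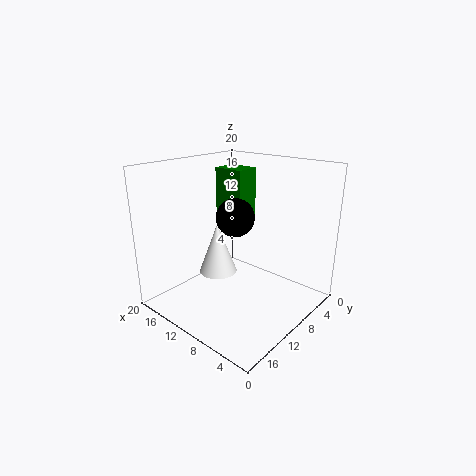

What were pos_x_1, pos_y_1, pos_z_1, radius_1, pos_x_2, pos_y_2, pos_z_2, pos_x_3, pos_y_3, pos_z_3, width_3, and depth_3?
pos_x_1 = 16, pos_y_1 = 8, pos_z_1 = 2, radius_1 = 3, pos_x_2 = 14, pos_y_2 = 6, pos_z_2 = 11, pos_x_3 = 14, pos_y_3 = 1, pos_z_3 = 10, width_3 = 5, depth_3 = 4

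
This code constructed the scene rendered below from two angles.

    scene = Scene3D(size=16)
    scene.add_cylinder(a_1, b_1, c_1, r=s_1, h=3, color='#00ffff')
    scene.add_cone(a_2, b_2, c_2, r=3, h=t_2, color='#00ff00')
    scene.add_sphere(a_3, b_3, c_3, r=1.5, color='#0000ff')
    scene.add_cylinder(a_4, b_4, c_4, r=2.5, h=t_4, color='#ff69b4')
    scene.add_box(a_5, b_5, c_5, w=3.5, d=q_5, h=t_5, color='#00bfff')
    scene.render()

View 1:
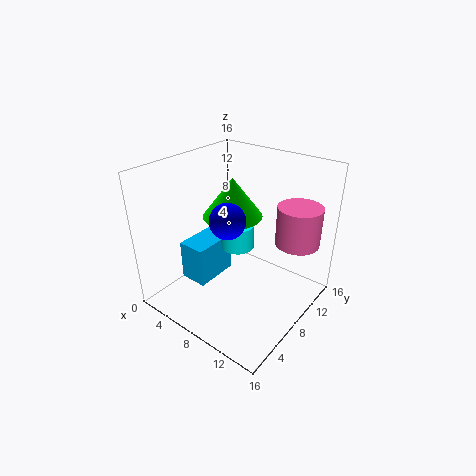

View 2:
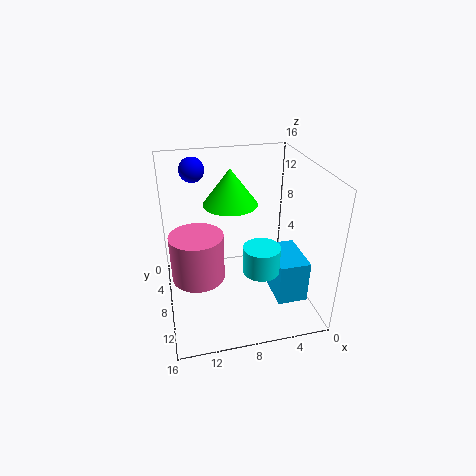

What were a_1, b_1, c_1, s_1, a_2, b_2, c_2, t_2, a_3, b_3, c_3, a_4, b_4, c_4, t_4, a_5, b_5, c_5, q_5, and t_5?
a_1 = 6, b_1 = 10.5, c_1 = 5, s_1 = 2, a_2 = 8.5, b_2 = 6.5, c_2 = 11.5, t_2 = 4, a_3 = 12, b_3 = 1.5, c_3 = 14, a_4 = 13, b_4 = 12.5, c_4 = 7, t_4 = 4.5, a_5 = 0.5, b_5 = 6, c_5 = 0.5, q_5 = 5.5, t_5 = 5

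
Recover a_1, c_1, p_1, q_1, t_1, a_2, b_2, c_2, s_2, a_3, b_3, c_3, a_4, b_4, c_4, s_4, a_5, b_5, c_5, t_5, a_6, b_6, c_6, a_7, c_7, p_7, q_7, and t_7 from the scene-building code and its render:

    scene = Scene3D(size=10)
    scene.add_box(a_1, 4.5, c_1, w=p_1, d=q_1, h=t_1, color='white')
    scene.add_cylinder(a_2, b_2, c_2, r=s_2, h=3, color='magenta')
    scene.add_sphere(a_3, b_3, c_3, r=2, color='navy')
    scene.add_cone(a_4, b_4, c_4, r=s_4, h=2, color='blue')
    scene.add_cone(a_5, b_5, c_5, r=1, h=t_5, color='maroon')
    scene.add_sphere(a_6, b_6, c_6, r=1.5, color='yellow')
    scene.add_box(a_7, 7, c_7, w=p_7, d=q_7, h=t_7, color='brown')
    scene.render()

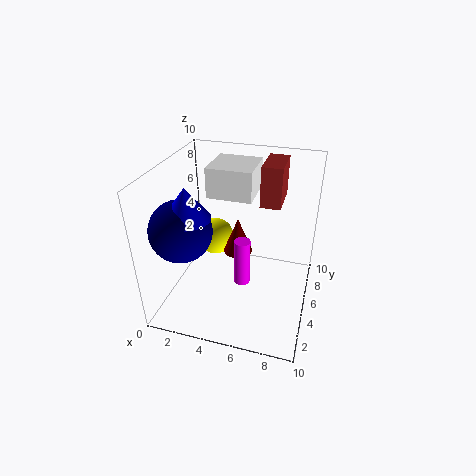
a_1 = 3; c_1 = 8; p_1 = 3; q_1 = 3; t_1 = 2; a_2 = 6; b_2 = 2.5; c_2 = 3.5; s_2 = 0.5; a_3 = 2; b_3 = 2.5; c_3 = 6.5; a_4 = 2.5; b_4 = 2.5; c_4 = 7.5; s_4 = 1.5; a_5 = 5; b_5 = 5; c_5 = 4; t_5 = 2.5; a_6 = 2; b_6 = 8.5; c_6 = 2.5; a_7 = 6; c_7 = 6.5; p_7 = 1.5; q_7 = 3; t_7 = 3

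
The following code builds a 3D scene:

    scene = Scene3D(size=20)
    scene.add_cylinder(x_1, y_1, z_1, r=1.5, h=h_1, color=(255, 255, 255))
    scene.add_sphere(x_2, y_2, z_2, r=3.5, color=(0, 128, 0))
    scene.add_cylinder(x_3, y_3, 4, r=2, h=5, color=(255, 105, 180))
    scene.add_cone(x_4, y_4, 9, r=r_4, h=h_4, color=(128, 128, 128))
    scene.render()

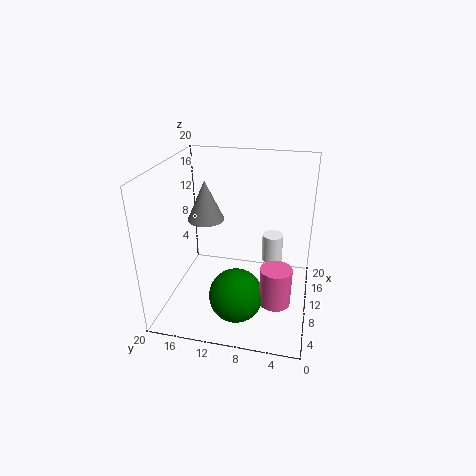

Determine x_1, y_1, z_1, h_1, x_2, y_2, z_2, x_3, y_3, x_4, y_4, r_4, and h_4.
x_1 = 13
y_1 = 5.5
z_1 = 5.5
h_1 = 4
x_2 = 4.5
y_2 = 9
z_2 = 4.5
x_3 = 5
y_3 = 4
x_4 = 17
y_4 = 17
r_4 = 3
h_4 = 6.5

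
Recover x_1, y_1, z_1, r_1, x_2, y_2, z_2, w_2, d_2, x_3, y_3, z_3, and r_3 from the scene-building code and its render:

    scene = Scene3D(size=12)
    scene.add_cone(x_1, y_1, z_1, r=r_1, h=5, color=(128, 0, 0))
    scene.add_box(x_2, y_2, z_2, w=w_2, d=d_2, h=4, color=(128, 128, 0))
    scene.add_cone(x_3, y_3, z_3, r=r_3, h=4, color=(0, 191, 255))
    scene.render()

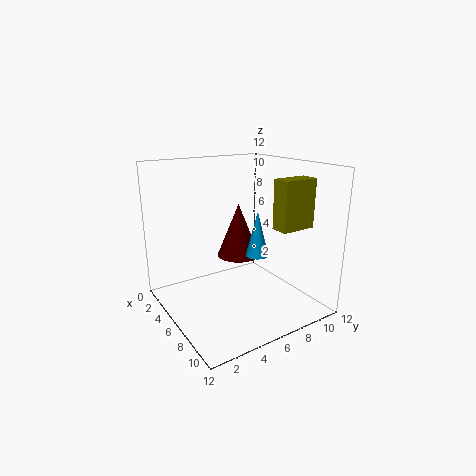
x_1 = 3
y_1 = 8
z_1 = 3
r_1 = 2
x_2 = 8
y_2 = 8
z_2 = 7
w_2 = 1.5
d_2 = 3
x_3 = 6
y_3 = 8
z_3 = 4
r_3 = 1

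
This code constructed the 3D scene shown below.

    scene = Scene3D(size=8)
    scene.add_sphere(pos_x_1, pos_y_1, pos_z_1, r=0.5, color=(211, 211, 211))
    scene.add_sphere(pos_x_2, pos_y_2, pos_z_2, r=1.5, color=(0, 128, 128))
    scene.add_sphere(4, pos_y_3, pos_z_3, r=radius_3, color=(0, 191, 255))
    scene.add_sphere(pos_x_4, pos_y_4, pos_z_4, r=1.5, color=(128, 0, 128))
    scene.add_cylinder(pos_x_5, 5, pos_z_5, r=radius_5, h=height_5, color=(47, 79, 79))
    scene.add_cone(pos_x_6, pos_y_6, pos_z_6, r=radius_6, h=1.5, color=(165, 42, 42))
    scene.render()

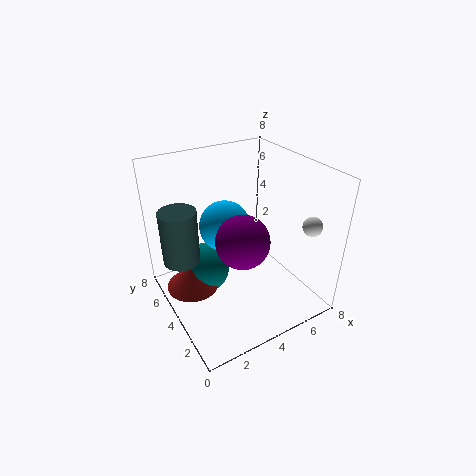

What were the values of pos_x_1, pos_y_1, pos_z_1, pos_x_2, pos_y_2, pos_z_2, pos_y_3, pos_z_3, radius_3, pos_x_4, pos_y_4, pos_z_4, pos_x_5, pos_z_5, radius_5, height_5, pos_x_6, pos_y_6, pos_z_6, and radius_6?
pos_x_1 = 6.5
pos_y_1 = 1
pos_z_1 = 5.5
pos_x_2 = 2.5
pos_y_2 = 5.5
pos_z_2 = 1.5
pos_y_3 = 5.5
pos_z_3 = 4
radius_3 = 1.5
pos_x_4 = 4
pos_y_4 = 3.5
pos_z_4 = 4
pos_x_5 = 1
pos_z_5 = 3
radius_5 = 1
height_5 = 3
pos_x_6 = 1.5
pos_y_6 = 5
pos_z_6 = 1
radius_6 = 1.5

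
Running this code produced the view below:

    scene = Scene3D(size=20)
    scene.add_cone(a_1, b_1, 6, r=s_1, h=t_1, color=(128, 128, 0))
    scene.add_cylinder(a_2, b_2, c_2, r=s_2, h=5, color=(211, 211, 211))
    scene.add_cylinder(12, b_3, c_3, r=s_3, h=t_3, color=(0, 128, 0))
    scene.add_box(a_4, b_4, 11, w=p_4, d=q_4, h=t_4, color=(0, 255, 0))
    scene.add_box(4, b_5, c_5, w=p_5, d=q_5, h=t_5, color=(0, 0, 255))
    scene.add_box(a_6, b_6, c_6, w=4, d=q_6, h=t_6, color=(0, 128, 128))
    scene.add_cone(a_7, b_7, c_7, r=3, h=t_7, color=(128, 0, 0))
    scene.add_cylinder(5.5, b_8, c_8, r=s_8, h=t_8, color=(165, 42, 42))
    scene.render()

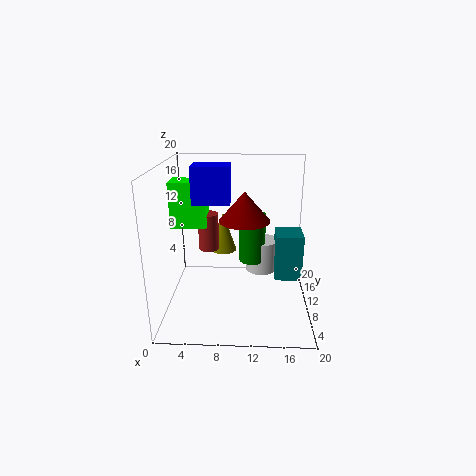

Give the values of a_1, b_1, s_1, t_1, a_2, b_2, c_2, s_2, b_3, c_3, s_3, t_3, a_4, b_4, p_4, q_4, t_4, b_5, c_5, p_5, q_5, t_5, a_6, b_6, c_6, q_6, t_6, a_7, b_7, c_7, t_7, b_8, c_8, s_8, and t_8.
a_1 = 7.5; b_1 = 15; s_1 = 2; t_1 = 6; a_2 = 13.5; b_2 = 15.5; c_2 = 2.5; s_2 = 2.5; b_3 = 14.5; c_3 = 4.5; s_3 = 2; t_3 = 7.5; a_4 = 0.5; b_4 = 10.5; p_4 = 5; q_4 = 3.5; t_4 = 6.5; b_5 = 8.5; c_5 = 15; p_5 = 5; q_5 = 3.5; t_5 = 5; a_6 = 15.5; b_6 = 11.5; c_6 = 2.5; q_6 = 4.5; t_6 = 7; a_7 = 11; b_7 = 4.5; c_7 = 14.5; t_7 = 3.5; b_8 = 13; c_8 = 7; s_8 = 1.5; t_8 = 5.5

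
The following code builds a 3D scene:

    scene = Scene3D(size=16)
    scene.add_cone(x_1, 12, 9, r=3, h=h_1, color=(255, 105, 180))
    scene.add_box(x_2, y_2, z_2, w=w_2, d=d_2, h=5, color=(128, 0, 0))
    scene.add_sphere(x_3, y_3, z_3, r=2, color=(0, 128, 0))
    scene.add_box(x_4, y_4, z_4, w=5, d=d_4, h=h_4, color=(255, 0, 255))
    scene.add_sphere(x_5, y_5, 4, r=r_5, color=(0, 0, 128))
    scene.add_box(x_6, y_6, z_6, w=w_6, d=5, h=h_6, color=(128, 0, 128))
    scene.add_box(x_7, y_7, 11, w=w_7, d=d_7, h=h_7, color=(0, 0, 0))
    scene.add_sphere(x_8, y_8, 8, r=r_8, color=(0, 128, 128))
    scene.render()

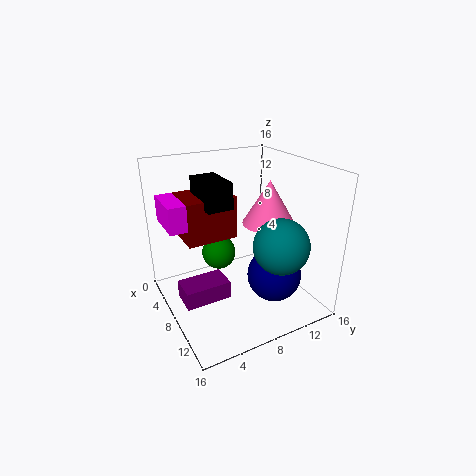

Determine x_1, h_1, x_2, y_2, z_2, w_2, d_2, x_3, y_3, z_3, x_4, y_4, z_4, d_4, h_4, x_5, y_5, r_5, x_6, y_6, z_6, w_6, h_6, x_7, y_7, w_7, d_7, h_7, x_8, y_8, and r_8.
x_1 = 8; h_1 = 5; x_2 = 1; y_2 = 3; z_2 = 7; w_2 = 5; d_2 = 6; x_3 = 5; y_3 = 7; z_3 = 5; x_4 = 1; y_4 = 1; z_4 = 9; d_4 = 2; h_4 = 3; x_5 = 11; y_5 = 11; r_5 = 3; x_6 = 7; y_6 = 1; z_6 = 2; w_6 = 3; h_6 = 2; x_7 = 2; y_7 = 5; w_7 = 5; d_7 = 3; h_7 = 3; x_8 = 12; y_8 = 11; r_8 = 3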